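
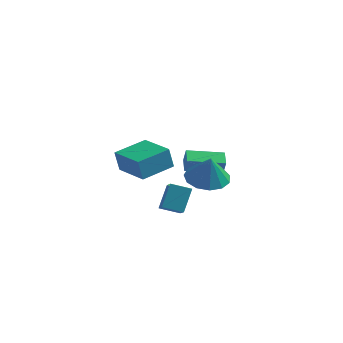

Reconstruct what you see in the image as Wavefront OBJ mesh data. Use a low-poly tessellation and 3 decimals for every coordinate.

v -2.382 1.982 -1.215
v -2.599 1.911 -0.057
v -1.399 3.488 -0.939
v -1.615 3.418 0.219
v -0.765 0.882 -0.979
v -0.981 0.812 0.179
v 0.219 2.389 -0.703
v 0.002 2.318 0.455
v 3.418 -2.085 1.6
v 4.283 -2.599 1.335
v 3.682 -2.355 2.98
v 4.441 -2.04 1.414
v 4.274 -1.496 1.552
v 3.835 -1.138 1.706
v 3.264 -1.082 1.826
v 2.742 -1.344 1.874
v 2.435 -1.841 1.836
v 2.44 -2.416 1.722
v 2.755 -2.886 1.57
v 3.281 -3.102 1.428
v 3.851 -2.995 1.34
v 0.36 -0.044 -2.188
v 0.999 -1.328 -1.258
v 0.459 0.801 -1.09
v 1.099 -0.483 -0.159
v 1.321 0.223 -2.481
v 1.961 -1.061 -1.55
v 1.421 1.068 -1.382
v 2.06 -0.216 -0.452
v 0.509 3.044 -1.306
v 0.705 2.879 -0.516
v 0.169 3.849 -1.053
v 0.364 3.684 -0.263
v 2.196 3.836 -1.557
v 2.391 3.671 -0.767
v 1.855 4.641 -1.304
v 2.051 4.476 -0.514
f 2 4 1
f 5 2 1
f 1 4 3
f 3 5 1
f 2 8 4
f 6 2 5
f 6 8 2
f 4 8 3
f 7 5 3
f 3 8 7
f 7 6 5
f 8 6 7
f 10 9 12
f 10 12 11
f 12 9 13
f 12 13 11
f 13 9 14
f 13 14 11
f 14 9 15
f 14 15 11
f 15 9 16
f 15 16 11
f 16 9 17
f 16 17 11
f 17 9 18
f 17 18 11
f 18 9 19
f 18 19 11
f 19 9 20
f 19 20 11
f 20 9 21
f 20 21 11
f 21 9 10
f 21 10 11
f 23 25 22
f 26 23 22
f 22 25 24
f 24 26 22
f 23 29 25
f 27 23 26
f 27 29 23
f 25 29 24
f 28 26 24
f 24 29 28
f 28 27 26
f 29 27 28
f 31 33 30
f 34 31 30
f 30 33 32
f 32 34 30
f 31 37 33
f 35 31 34
f 35 37 31
f 33 37 32
f 36 34 32
f 32 37 36
f 36 35 34
f 37 35 36



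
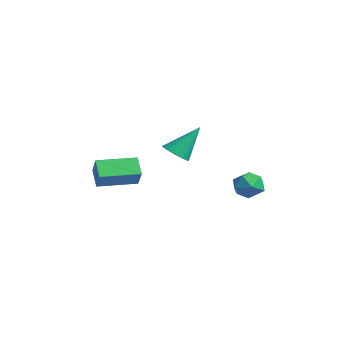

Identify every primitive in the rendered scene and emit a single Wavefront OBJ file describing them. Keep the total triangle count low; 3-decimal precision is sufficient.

v -0.181 2.649 -3.125
v 0.477 2.8 -3.644
v 0.663 2.02 -2.236
v 1.321 2.171 -2.755
v 0.944 2.816 -2.347
v 0.422 3.205 -2.897
v 0.718 1.615 -2.983
v 0.196 2.004 -3.533
v 1.033 2.161 -3.556
v 1.172 2.903 -3.163
v -0.032 1.917 -2.717
v 0.107 2.659 -2.324
v -2.152 0.029 -1.476
v -1.395 0.024 -1.542
v -2.008 1.211 0.056
v -1.466 0.255 -1.714
v -1.642 0.451 -1.849
v -1.896 0.583 -1.928
v -2.188 0.631 -1.937
v -2.475 0.588 -1.877
v -2.713 0.459 -1.755
v -2.865 0.264 -1.591
v -2.909 0.034 -1.409
v -2.837 -0.197 -1.237
v -2.661 -0.393 -1.102
v -2.408 -0.526 -1.024
v -2.115 -0.574 -1.014
v -1.828 -0.53 -1.075
v -1.591 -0.401 -1.196
v -1.438 -0.207 -1.361
v -1.442 -4.194 -2.664
v -2.242 -4.043 -1.94
v -1.072 -2.32 -2.647
v -1.873 -2.169 -1.922
v -0.687 -4.351 -1.798
v -1.488 -4.2 -1.073
v -0.318 -2.477 -1.78
v -1.118 -2.326 -1.056
f 1 12 6
f 1 6 2
f 1 2 8
f 1 8 11
f 1 11 12
f 2 6 10
f 6 12 5
f 12 11 3
f 11 8 7
f 8 2 9
f 4 10 5
f 4 5 3
f 4 3 7
f 4 7 9
f 4 9 10
f 5 10 6
f 3 5 12
f 7 3 11
f 9 7 8
f 10 9 2
f 14 13 16
f 14 16 15
f 16 13 17
f 16 17 15
f 17 13 18
f 17 18 15
f 18 13 19
f 18 19 15
f 19 13 20
f 19 20 15
f 20 13 21
f 20 21 15
f 21 13 22
f 21 22 15
f 22 13 23
f 22 23 15
f 23 13 24
f 23 24 15
f 24 13 25
f 24 25 15
f 25 13 26
f 25 26 15
f 26 13 27
f 26 27 15
f 27 13 28
f 27 28 15
f 28 13 29
f 28 29 15
f 29 13 30
f 29 30 15
f 30 13 14
f 30 14 15
f 32 34 31
f 35 32 31
f 31 34 33
f 33 35 31
f 32 38 34
f 36 32 35
f 36 38 32
f 34 38 33
f 37 35 33
f 33 38 37
f 37 36 35
f 38 36 37



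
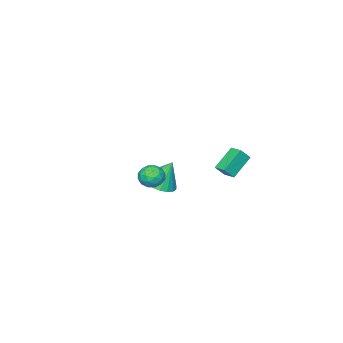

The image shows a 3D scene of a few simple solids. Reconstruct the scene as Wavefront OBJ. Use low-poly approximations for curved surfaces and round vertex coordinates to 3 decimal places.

v 0.053 -0.288 -1.422
v 1.077 -0.264 -1.112
v -0.433 0.268 0.142
v 1.02 0.145 -1.275
v 0.797 0.48 -1.464
v 0.444 0.683 -1.646
v 0.024 0.717 -1.788
v -0.391 0.577 -1.868
v -0.729 0.288 -1.87
v -0.932 -0.1 -1.795
v -0.964 -0.522 -1.656
v -0.821 -0.902 -1.476
v -0.527 -1.177 -1.286
v -0.132 -1.298 -1.121
v 0.295 -1.244 -1.007
v 0.68 -1.025 -0.965
v 0.957 -0.679 -1.002
v 3.374 3.215 1.994
v 4.019 3.409 2.364
v 3.961 2.251 1.476
v 4.606 2.445 1.846
v 4.005 2.173 2.239
v 3.642 2.769 2.559
v 4.338 2.891 1.281
v 3.975 3.487 1.601
v 4.614 3.208 1.923
v 4.408 2.765 2.515
v 3.572 2.895 1.325
v 3.366 2.452 1.917
v 3.645 3.397 2.225
v 4.335 2.263 1.615
v 3.982 2.104 1.846
v 4.36 2.218 2.064
v 3.424 3.021 2.339
v 3.802 3.135 2.556
v 3.794 2.408 2.483
v 4.178 2.525 1.284
v 4.556 2.639 1.501
v 3.62 3.442 1.776
v 3.998 3.556 1.994
v 4.186 3.252 1.357
v 4.374 3.393 2.183
v 4.719 2.826 1.878
v 4.561 3.088 1.546
v 4.348 3.438 1.734
v 4.253 3.132 2.53
v 4.598 2.565 2.226
v 4.245 2.406 2.457
v 4.031 2.756 2.645
v 4.603 3.014 2.271
v 3.382 3.095 1.614
v 3.727 2.528 1.31
v 3.949 2.904 1.195
v 3.735 3.254 1.383
v 3.261 2.834 1.962
v 3.606 2.267 1.657
v 3.632 2.222 2.106
v 3.419 2.572 2.294
v 3.377 2.646 1.569
v -4.263 1.885 -0.245
v -3.721 1.646 0.446
v -4.104 2.705 -0.085
v -3.562 2.466 0.606
v -2.958 1.834 -1.286
v -2.416 1.595 -0.595
v -2.799 2.654 -1.126
v -2.257 2.415 -0.435
f 2 1 4
f 2 4 3
f 4 1 5
f 4 5 3
f 5 1 6
f 5 6 3
f 6 1 7
f 6 7 3
f 7 1 8
f 7 8 3
f 8 1 9
f 8 9 3
f 9 1 10
f 9 10 3
f 10 1 11
f 10 11 3
f 11 1 12
f 11 12 3
f 12 1 13
f 12 13 3
f 13 1 14
f 13 14 3
f 14 1 15
f 14 15 3
f 15 1 16
f 15 16 3
f 16 1 17
f 16 17 3
f 17 1 2
f 17 2 3
f 18 55 34
f 55 29 58
f 34 58 23
f 55 58 34
f 18 34 30
f 34 23 35
f 30 35 19
f 34 35 30
f 18 30 39
f 30 19 40
f 39 40 25
f 30 40 39
f 18 39 51
f 39 25 54
f 51 54 28
f 39 54 51
f 18 51 55
f 51 28 59
f 55 59 29
f 51 59 55
f 19 35 46
f 35 23 49
f 46 49 27
f 35 49 46
f 23 58 36
f 58 29 57
f 36 57 22
f 58 57 36
f 29 59 56
f 59 28 52
f 56 52 20
f 59 52 56
f 28 54 53
f 54 25 41
f 53 41 24
f 54 41 53
f 25 40 45
f 40 19 42
f 45 42 26
f 40 42 45
f 21 47 33
f 47 27 48
f 33 48 22
f 47 48 33
f 21 33 31
f 33 22 32
f 31 32 20
f 33 32 31
f 21 31 38
f 31 20 37
f 38 37 24
f 31 37 38
f 21 38 43
f 38 24 44
f 43 44 26
f 38 44 43
f 21 43 47
f 43 26 50
f 47 50 27
f 43 50 47
f 22 48 36
f 48 27 49
f 36 49 23
f 48 49 36
f 20 32 56
f 32 22 57
f 56 57 29
f 32 57 56
f 24 37 53
f 37 20 52
f 53 52 28
f 37 52 53
f 26 44 45
f 44 24 41
f 45 41 25
f 44 41 45
f 27 50 46
f 50 26 42
f 46 42 19
f 50 42 46
f 61 63 60
f 64 61 60
f 60 63 62
f 62 64 60
f 61 67 63
f 65 61 64
f 65 67 61
f 63 67 62
f 66 64 62
f 62 67 66
f 66 65 64
f 67 65 66



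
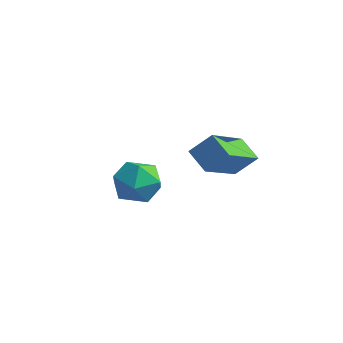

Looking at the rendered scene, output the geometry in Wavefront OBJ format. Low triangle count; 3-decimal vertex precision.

v -0.099 2.422 2.041
v 0.409 2.872 2.705
v -0.273 4.08 1.05
v 0.235 4.53 1.714
v 0.665 2.23 1.586
v 1.173 2.68 2.25
v 0.491 3.888 0.595
v 0.999 4.338 1.259
v -3.498 4.258 -1.217
v -2.89 4.288 -0.548
v -3.17 2.852 -1.452
v -2.562 2.882 -0.783
v -3.445 2.935 -0.595
v -3.648 3.804 -0.45
v -2.412 3.336 -1.55
v -2.615 4.205 -1.405
v -2.219 3.718 -0.754
v -2.858 3.47 -0.163
v -3.202 3.67 -1.837
v -3.841 3.422 -1.246
f 2 4 1
f 5 2 1
f 1 4 3
f 3 5 1
f 2 8 4
f 6 2 5
f 6 8 2
f 4 8 3
f 7 5 3
f 3 8 7
f 7 6 5
f 8 6 7
f 9 20 14
f 9 14 10
f 9 10 16
f 9 16 19
f 9 19 20
f 10 14 18
f 14 20 13
f 20 19 11
f 19 16 15
f 16 10 17
f 12 18 13
f 12 13 11
f 12 11 15
f 12 15 17
f 12 17 18
f 13 18 14
f 11 13 20
f 15 11 19
f 17 15 16
f 18 17 10



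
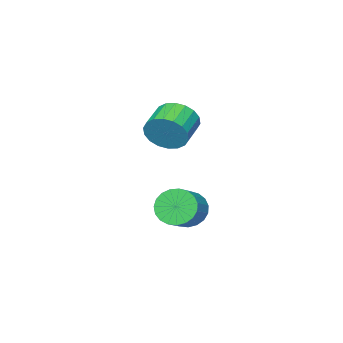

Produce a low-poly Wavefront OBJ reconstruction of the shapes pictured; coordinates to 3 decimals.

v 1.126 -2.999 3.123
v 1.481 -3.232 3.859
v 0.43 -3.714 4.214
v 0.074 -3.481 3.477
v 1.349 -2.887 3.935
v 0.297 -3.368 4.29
v 1.172 -2.563 3.851
v 0.12 -3.045 4.206
v 0.986 -2.326 3.622
v -0.066 -2.808 3.977
v 0.828 -2.222 3.294
v -0.224 -2.704 3.649
v 0.729 -2.272 2.933
v -0.323 -2.754 3.288
v 0.708 -2.466 2.609
v -0.343 -2.948 2.964
v 0.77 -2.766 2.386
v -0.281 -3.248 2.741
v 0.903 -3.112 2.31
v -0.149 -3.593 2.665
v 1.08 -3.435 2.394
v 0.028 -3.917 2.749
v 1.266 -3.672 2.623
v 0.214 -4.154 2.978
v 1.424 -3.776 2.951
v 0.372 -4.258 3.306
v 1.523 -3.726 3.312
v 0.471 -4.208 3.667
v 1.543 -3.532 3.636
v 0.492 -4.014 3.991
v 0.101 -2.987 -0.911
v 0.375 -2.642 -1.614
v 1.294 -2.268 -1.073
v 1.019 -2.613 -0.369
v 0.189 -2.386 -1.476
v 1.108 -2.012 -0.935
v -0.011 -2.233 -1.24
v 0.907 -1.86 -0.699
v -0.193 -2.211 -0.948
v 0.726 -1.838 -0.406
v -0.324 -2.324 -0.649
v 0.595 -1.95 -0.107
v -0.381 -2.55 -0.395
v 0.538 -2.177 0.147
v -0.355 -2.853 -0.23
v 0.563 -2.479 0.311
v -0.25 -3.178 -0.183
v 0.668 -2.804 0.358
v -0.085 -3.471 -0.262
v 0.834 -3.097 0.279
v 0.113 -3.679 -0.453
v 1.031 -3.306 0.088
v 0.308 -3.768 -0.723
v 1.227 -3.395 -0.182
v 0.468 -3.722 -1.026
v 1.386 -3.349 -0.484
v 0.564 -3.549 -1.309
v 1.483 -3.175 -0.767
v 0.58 -3.279 -1.522
v 1.499 -2.905 -0.981
v 0.513 -2.958 -1.63
v 1.432 -2.584 -1.089
f 2 1 5
f 2 5 3
f 3 5 6
f 3 6 4
f 5 1 7
f 5 7 6
f 6 7 8
f 6 8 4
f 7 1 9
f 7 9 8
f 8 9 10
f 8 10 4
f 9 1 11
f 9 11 10
f 10 11 12
f 10 12 4
f 11 1 13
f 11 13 12
f 12 13 14
f 12 14 4
f 13 1 15
f 13 15 14
f 14 15 16
f 14 16 4
f 15 1 17
f 15 17 16
f 16 17 18
f 16 18 4
f 17 1 19
f 17 19 18
f 18 19 20
f 18 20 4
f 19 1 21
f 19 21 20
f 20 21 22
f 20 22 4
f 21 1 23
f 21 23 22
f 22 23 24
f 22 24 4
f 23 1 25
f 23 25 24
f 24 25 26
f 24 26 4
f 25 1 27
f 25 27 26
f 26 27 28
f 26 28 4
f 27 1 29
f 27 29 28
f 28 29 30
f 28 30 4
f 29 1 2
f 29 2 30
f 30 2 3
f 30 3 4
f 32 31 35
f 32 35 33
f 33 35 36
f 33 36 34
f 35 31 37
f 35 37 36
f 36 37 38
f 36 38 34
f 37 31 39
f 37 39 38
f 38 39 40
f 38 40 34
f 39 31 41
f 39 41 40
f 40 41 42
f 40 42 34
f 41 31 43
f 41 43 42
f 42 43 44
f 42 44 34
f 43 31 45
f 43 45 44
f 44 45 46
f 44 46 34
f 45 31 47
f 45 47 46
f 46 47 48
f 46 48 34
f 47 31 49
f 47 49 48
f 48 49 50
f 48 50 34
f 49 31 51
f 49 51 50
f 50 51 52
f 50 52 34
f 51 31 53
f 51 53 52
f 52 53 54
f 52 54 34
f 53 31 55
f 53 55 54
f 54 55 56
f 54 56 34
f 55 31 57
f 55 57 56
f 56 57 58
f 56 58 34
f 57 31 59
f 57 59 58
f 58 59 60
f 58 60 34
f 59 31 61
f 59 61 60
f 60 61 62
f 60 62 34
f 61 31 32
f 61 32 62
f 62 32 33
f 62 33 34



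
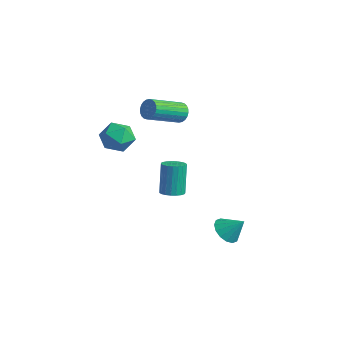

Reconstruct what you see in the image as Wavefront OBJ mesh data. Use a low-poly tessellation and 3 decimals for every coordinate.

v 3.365 -0.89 -2.8
v 3.845 -0.636 -3.346
v 4.035 -0.39 -1.98
v 3.575 -0.346 -3.303
v 3.249 -0.201 -3.124
v 2.955 -0.241 -2.859
v 2.77 -0.454 -2.578
v 2.744 -0.785 -2.356
v 2.885 -1.143 -2.253
v 3.155 -1.433 -2.297
v 3.481 -1.578 -2.475
v 3.776 -1.538 -2.74
v 3.961 -1.325 -3.021
v 3.986 -0.994 -3.243
v -2.125 -0.188 -3.42
v -1.535 -0.337 -3.256
v -1.925 0.02 -1.535
v -2.515 0.168 -1.7
v -1.515 -0.08 -3.305
v -1.905 0.277 -1.584
v -1.601 0.158 -3.373
v -1.991 0.515 -1.653
v -1.777 0.336 -3.45
v -2.167 0.693 -1.73
v -2.013 0.423 -3.522
v -2.403 0.78 -1.801
v -2.269 0.405 -3.576
v -2.659 0.762 -1.855
v -2.5 0.284 -3.603
v -2.89 0.641 -1.883
v -2.666 0.081 -3.599
v -3.056 0.438 -1.878
v -2.738 -0.168 -3.563
v -3.128 0.189 -1.843
v -2.705 -0.421 -3.503
v -3.095 -0.064 -1.783
v -2.571 -0.634 -3.429
v -2.961 -0.277 -1.708
v -2.36 -0.769 -3.353
v -2.75 -0.412 -1.632
v -2.108 -0.804 -3.289
v -2.498 -0.447 -1.568
v -1.86 -0.733 -3.247
v -2.25 -0.376 -1.527
v -1.657 -0.568 -3.236
v -2.047 -0.211 -1.515
v -1.024 -0.473 2.807
v -0.794 -0.695 2.311
v -0.806 -2.468 3.097
v -1.036 -2.247 3.593
v -0.604 -0.644 2.429
v -0.616 -2.417 3.216
v -0.477 -0.566 2.605
v -0.489 -2.34 3.392
v -0.434 -0.475 2.812
v -0.446 -2.248 3.599
v -0.481 -0.383 3.018
v -0.493 -2.157 3.805
v -0.61 -0.305 3.192
v -0.622 -2.079 3.978
v -0.802 -0.253 3.307
v -0.814 -2.026 4.094
v -1.029 -0.234 3.346
v -1.04 -2.007 4.133
v -1.254 -0.252 3.303
v -1.266 -2.025 4.089
v -1.444 -0.303 3.184
v -1.456 -2.076 3.971
v -1.571 -0.38 3.008
v -1.583 -2.154 3.795
v -1.614 -0.472 2.801
v -1.626 -2.245 3.588
v -1.567 -0.563 2.595
v -1.579 -2.337 3.382
v -1.438 -0.641 2.422
v -1.45 -2.415 3.208
v -1.246 -0.694 2.306
v -1.258 -2.467 3.093
v -1.02 -0.713 2.267
v -1.031 -2.486 3.054
v -2.728 -3.077 1.626
v -2.02 -2.7 1.144
v -1.78 -4.1 2.216
v -1.072 -3.723 1.734
v -1.463 -3.249 2.44
v -2.048 -2.617 2.076
v -1.752 -4.183 1.284
v -2.337 -3.551 0.92
v -1.417 -3.383 0.933
v -1.238 -2.806 1.647
v -2.562 -3.994 1.713
v -2.383 -3.417 2.427
f 2 1 4
f 2 4 3
f 4 1 5
f 4 5 3
f 5 1 6
f 5 6 3
f 6 1 7
f 6 7 3
f 7 1 8
f 7 8 3
f 8 1 9
f 8 9 3
f 9 1 10
f 9 10 3
f 10 1 11
f 10 11 3
f 11 1 12
f 11 12 3
f 12 1 13
f 12 13 3
f 13 1 14
f 13 14 3
f 14 1 2
f 14 2 3
f 16 15 19
f 16 19 17
f 17 19 20
f 17 20 18
f 19 15 21
f 19 21 20
f 20 21 22
f 20 22 18
f 21 15 23
f 21 23 22
f 22 23 24
f 22 24 18
f 23 15 25
f 23 25 24
f 24 25 26
f 24 26 18
f 25 15 27
f 25 27 26
f 26 27 28
f 26 28 18
f 27 15 29
f 27 29 28
f 28 29 30
f 28 30 18
f 29 15 31
f 29 31 30
f 30 31 32
f 30 32 18
f 31 15 33
f 31 33 32
f 32 33 34
f 32 34 18
f 33 15 35
f 33 35 34
f 34 35 36
f 34 36 18
f 35 15 37
f 35 37 36
f 36 37 38
f 36 38 18
f 37 15 39
f 37 39 38
f 38 39 40
f 38 40 18
f 39 15 41
f 39 41 40
f 40 41 42
f 40 42 18
f 41 15 43
f 41 43 42
f 42 43 44
f 42 44 18
f 43 15 45
f 43 45 44
f 44 45 46
f 44 46 18
f 45 15 16
f 45 16 46
f 46 16 17
f 46 17 18
f 48 47 51
f 48 51 49
f 49 51 52
f 49 52 50
f 51 47 53
f 51 53 52
f 52 53 54
f 52 54 50
f 53 47 55
f 53 55 54
f 54 55 56
f 54 56 50
f 55 47 57
f 55 57 56
f 56 57 58
f 56 58 50
f 57 47 59
f 57 59 58
f 58 59 60
f 58 60 50
f 59 47 61
f 59 61 60
f 60 61 62
f 60 62 50
f 61 47 63
f 61 63 62
f 62 63 64
f 62 64 50
f 63 47 65
f 63 65 64
f 64 65 66
f 64 66 50
f 65 47 67
f 65 67 66
f 66 67 68
f 66 68 50
f 67 47 69
f 67 69 68
f 68 69 70
f 68 70 50
f 69 47 71
f 69 71 70
f 70 71 72
f 70 72 50
f 71 47 73
f 71 73 72
f 72 73 74
f 72 74 50
f 73 47 75
f 73 75 74
f 74 75 76
f 74 76 50
f 75 47 77
f 75 77 76
f 76 77 78
f 76 78 50
f 77 47 79
f 77 79 78
f 78 79 80
f 78 80 50
f 79 47 48
f 79 48 80
f 80 48 49
f 80 49 50
f 81 92 86
f 81 86 82
f 81 82 88
f 81 88 91
f 81 91 92
f 82 86 90
f 86 92 85
f 92 91 83
f 91 88 87
f 88 82 89
f 84 90 85
f 84 85 83
f 84 83 87
f 84 87 89
f 84 89 90
f 85 90 86
f 83 85 92
f 87 83 91
f 89 87 88
f 90 89 82



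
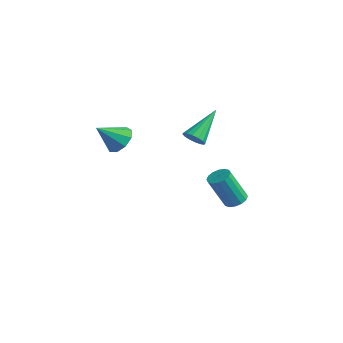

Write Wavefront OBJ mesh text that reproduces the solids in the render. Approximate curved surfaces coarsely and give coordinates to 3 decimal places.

v 0.382 -1.311 2.599
v 0.65 -0.912 3.122
v 0.038 -2.209 3.461
v 0.182 -0.801 3.051
v -0.192 -0.929 2.769
v -0.298 -1.236 2.408
v -0.086 -1.578 2.136
v 0.345 -1.795 2.081
v 0.793 -1.786 2.269
v 1.048 -1.555 2.611
v 0.992 -1.21 2.948
v 1.481 1.584 2.088
v 2.005 1.617 2.163
v 1.239 2.976 3.172
v 1.954 1.777 1.946
v 1.776 1.885 1.767
v 1.519 1.913 1.675
v 1.252 1.852 1.693
v 1.046 1.72 1.817
v 0.957 1.551 2.014
v 1.008 1.391 2.231
v 1.186 1.283 2.41
v 1.443 1.255 2.502
v 1.71 1.316 2.484
v 1.915 1.448 2.36
v 1.276 4.083 -2.598
v 1.63 4.433 -2.362
v 1.257 3.786 -0.846
v 0.904 3.437 -1.082
v 1.38 4.57 -2.365
v 1.008 3.924 -0.849
v 1.103 4.577 -2.43
v 0.731 3.931 -0.914
v 0.873 4.452 -2.54
v 0.5 3.806 -1.024
v 0.75 4.228 -2.666
v 0.377 3.582 -1.149
v 0.769 3.965 -2.773
v 0.396 3.319 -1.257
v 0.923 3.734 -2.834
v 0.55 3.087 -1.318
v 1.172 3.596 -2.831
v 0.8 2.95 -1.315
v 1.449 3.589 -2.766
v 1.077 2.943 -1.25
v 1.68 3.714 -2.656
v 1.307 3.068 -1.14
v 1.803 3.938 -2.531
v 1.43 3.292 -1.014
v 1.784 4.201 -2.423
v 1.411 3.555 -0.907
f 2 1 4
f 2 4 3
f 4 1 5
f 4 5 3
f 5 1 6
f 5 6 3
f 6 1 7
f 6 7 3
f 7 1 8
f 7 8 3
f 8 1 9
f 8 9 3
f 9 1 10
f 9 10 3
f 10 1 11
f 10 11 3
f 11 1 2
f 11 2 3
f 13 12 15
f 13 15 14
f 15 12 16
f 15 16 14
f 16 12 17
f 16 17 14
f 17 12 18
f 17 18 14
f 18 12 19
f 18 19 14
f 19 12 20
f 19 20 14
f 20 12 21
f 20 21 14
f 21 12 22
f 21 22 14
f 22 12 23
f 22 23 14
f 23 12 24
f 23 24 14
f 24 12 25
f 24 25 14
f 25 12 13
f 25 13 14
f 27 26 30
f 27 30 28
f 28 30 31
f 28 31 29
f 30 26 32
f 30 32 31
f 31 32 33
f 31 33 29
f 32 26 34
f 32 34 33
f 33 34 35
f 33 35 29
f 34 26 36
f 34 36 35
f 35 36 37
f 35 37 29
f 36 26 38
f 36 38 37
f 37 38 39
f 37 39 29
f 38 26 40
f 38 40 39
f 39 40 41
f 39 41 29
f 40 26 42
f 40 42 41
f 41 42 43
f 41 43 29
f 42 26 44
f 42 44 43
f 43 44 45
f 43 45 29
f 44 26 46
f 44 46 45
f 45 46 47
f 45 47 29
f 46 26 48
f 46 48 47
f 47 48 49
f 47 49 29
f 48 26 50
f 48 50 49
f 49 50 51
f 49 51 29
f 50 26 27
f 50 27 51
f 51 27 28
f 51 28 29



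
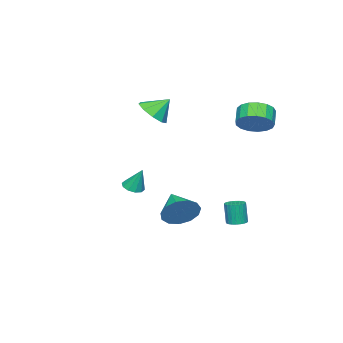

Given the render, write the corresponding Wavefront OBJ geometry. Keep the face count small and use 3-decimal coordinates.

v -2.265 3.412 2.459
v -1.558 3.383 3.179
v -2.268 3.019 3.862
v -2.975 3.048 3.141
v -1.746 3.826 3.219
v -2.456 3.463 3.902
v -2.053 4.175 3.086
v -2.763 3.811 3.768
v -2.409 4.348 2.808
v -3.119 3.985 3.491
v -2.731 4.308 2.451
v -3.441 3.944 3.133
v -2.947 4.062 2.095
v -3.657 3.698 2.778
v -3.007 3.667 1.823
v -3.717 3.303 2.505
v -2.897 3.213 1.696
v -3.607 2.85 2.379
v -2.642 2.805 1.744
v -3.352 2.442 2.427
v -2.3 2.537 1.956
v -3.01 2.173 2.639
v -1.951 2.468 2.283
v -2.661 2.105 2.966
v -1.673 2.616 2.65
v -2.383 2.252 3.333
v -1.531 2.946 2.973
v -2.242 2.582 3.656
v 2.298 -0.976 -1.46
v 2.715 -0.568 -1.67
v 2.342 -0.364 -0.18
v 2.365 -0.421 -1.728
v 1.99 -0.486 -1.684
v 1.733 -0.738 -1.554
v 1.691 -1.082 -1.389
v 1.881 -1.384 -1.251
v 2.23 -1.531 -1.193
v 2.605 -1.466 -1.237
v 2.863 -1.214 -1.366
v 2.904 -0.871 -1.532
v -1.968 -2.739 2.228
v -1.066 -2.692 2.702
v -2.512 -2.001 3.192
v -1.13 -2.158 2.257
v -1.586 -1.896 1.799
v -2.221 -2.029 1.541
v -2.737 -2.493 1.605
v -2.894 -3.073 1.961
v -2.617 -3.496 2.442
v -2.037 -3.565 2.822
v -1.424 -3.248 2.925
v 3.779 2.912 -1.952
v 4.305 2.991 -1.058
v 2.801 1.688 -1.268
v 3.858 3.369 -1.021
v 3.387 3.601 -1.279
v 3.039 3.615 -1.751
v 2.927 3.406 -2.287
v 3.085 3.04 -2.716
v 3.464 2.633 -2.903
v 3.942 2.315 -2.788
v 4.369 2.187 -2.407
v 4.608 2.289 -1.882
v 4.585 2.589 -1.379
v -1.899 2.615 -4.574
v -1.555 3.063 -4.499
v -1.617 2.894 -3.192
v -1.961 2.445 -3.266
v -1.755 3.161 -4.496
v -1.817 2.991 -3.189
v -1.977 3.175 -4.505
v -2.039 3.006 -3.197
v -2.187 3.104 -4.524
v -2.249 2.935 -3.216
v -2.353 2.959 -4.551
v -2.415 2.789 -3.243
v -2.45 2.761 -4.581
v -2.512 2.591 -3.273
v -2.463 2.541 -4.61
v -2.525 2.371 -3.302
v -2.39 2.332 -4.634
v -2.452 2.162 -3.326
v -2.243 2.166 -4.648
v -2.305 1.997 -3.341
v -2.043 2.069 -4.651
v -2.105 1.899 -3.344
v -1.821 2.054 -4.643
v -1.883 1.885 -3.335
v -1.611 2.125 -4.624
v -1.673 1.956 -3.316
v -1.445 2.271 -4.597
v -1.507 2.101 -3.289
v -1.348 2.469 -4.567
v -1.41 2.299 -3.259
v -1.335 2.689 -4.538
v -1.397 2.519 -3.23
v -1.408 2.898 -4.514
v -1.47 2.728 -3.206
f 2 1 5
f 2 5 3
f 3 5 6
f 3 6 4
f 5 1 7
f 5 7 6
f 6 7 8
f 6 8 4
f 7 1 9
f 7 9 8
f 8 9 10
f 8 10 4
f 9 1 11
f 9 11 10
f 10 11 12
f 10 12 4
f 11 1 13
f 11 13 12
f 12 13 14
f 12 14 4
f 13 1 15
f 13 15 14
f 14 15 16
f 14 16 4
f 15 1 17
f 15 17 16
f 16 17 18
f 16 18 4
f 17 1 19
f 17 19 18
f 18 19 20
f 18 20 4
f 19 1 21
f 19 21 20
f 20 21 22
f 20 22 4
f 21 1 23
f 21 23 22
f 22 23 24
f 22 24 4
f 23 1 25
f 23 25 24
f 24 25 26
f 24 26 4
f 25 1 27
f 25 27 26
f 26 27 28
f 26 28 4
f 27 1 2
f 27 2 28
f 28 2 3
f 28 3 4
f 30 29 32
f 30 32 31
f 32 29 33
f 32 33 31
f 33 29 34
f 33 34 31
f 34 29 35
f 34 35 31
f 35 29 36
f 35 36 31
f 36 29 37
f 36 37 31
f 37 29 38
f 37 38 31
f 38 29 39
f 38 39 31
f 39 29 40
f 39 40 31
f 40 29 30
f 40 30 31
f 42 41 44
f 42 44 43
f 44 41 45
f 44 45 43
f 45 41 46
f 45 46 43
f 46 41 47
f 46 47 43
f 47 41 48
f 47 48 43
f 48 41 49
f 48 49 43
f 49 41 50
f 49 50 43
f 50 41 51
f 50 51 43
f 51 41 42
f 51 42 43
f 53 52 55
f 53 55 54
f 55 52 56
f 55 56 54
f 56 52 57
f 56 57 54
f 57 52 58
f 57 58 54
f 58 52 59
f 58 59 54
f 59 52 60
f 59 60 54
f 60 52 61
f 60 61 54
f 61 52 62
f 61 62 54
f 62 52 63
f 62 63 54
f 63 52 64
f 63 64 54
f 64 52 53
f 64 53 54
f 66 65 69
f 66 69 67
f 67 69 70
f 67 70 68
f 69 65 71
f 69 71 70
f 70 71 72
f 70 72 68
f 71 65 73
f 71 73 72
f 72 73 74
f 72 74 68
f 73 65 75
f 73 75 74
f 74 75 76
f 74 76 68
f 75 65 77
f 75 77 76
f 76 77 78
f 76 78 68
f 77 65 79
f 77 79 78
f 78 79 80
f 78 80 68
f 79 65 81
f 79 81 80
f 80 81 82
f 80 82 68
f 81 65 83
f 81 83 82
f 82 83 84
f 82 84 68
f 83 65 85
f 83 85 84
f 84 85 86
f 84 86 68
f 85 65 87
f 85 87 86
f 86 87 88
f 86 88 68
f 87 65 89
f 87 89 88
f 88 89 90
f 88 90 68
f 89 65 91
f 89 91 90
f 90 91 92
f 90 92 68
f 91 65 93
f 91 93 92
f 92 93 94
f 92 94 68
f 93 65 95
f 93 95 94
f 94 95 96
f 94 96 68
f 95 65 97
f 95 97 96
f 96 97 98
f 96 98 68
f 97 65 66
f 97 66 98
f 98 66 67
f 98 67 68



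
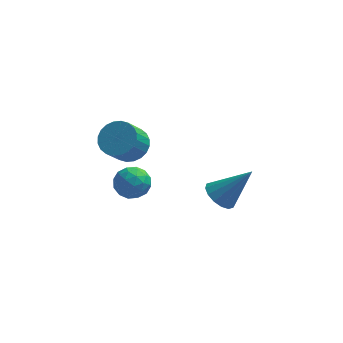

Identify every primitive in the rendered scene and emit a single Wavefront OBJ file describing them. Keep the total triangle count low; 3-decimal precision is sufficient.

v 0.204 -3.135 -0.617
v 0.743 -3.093 -1.078
v 1.356 -3.025 0.737
v 0.64 -2.745 -1.019
v 0.421 -2.501 -0.852
v 0.144 -2.427 -0.623
v -0.117 -2.543 -0.391
v -0.292 -2.818 -0.22
v -0.334 -3.177 -0.155
v -0.231 -3.525 -0.214
v -0.012 -3.768 -0.381
v 0.265 -3.842 -0.611
v 0.526 -3.726 -0.842
v 0.701 -3.452 -1.013
v -3.922 -0.072 -2.567
v -3.452 0.545 -2.423
v -2.948 -0.685 -3.117
v -2.478 -0.068 -2.973
v -2.74 -0.512 -2.376
v -3.342 -0.133 -2.036
v -3.058 -0.007 -3.504
v -3.66 0.372 -3.164
v -2.918 0.585 -3.002
v -2.722 0.273 -2.305
v -3.678 -0.413 -3.235
v -3.482 -0.725 -2.538
v -3.773 0.29 -2.447
v -2.627 -0.43 -3.093
v -2.781 -0.692 -2.743
v -2.505 -0.329 -2.658
v -3.708 -0.108 -2.219
v -3.432 0.254 -2.135
v -3.013 -0.367 -2.107
v -2.968 -0.394 -3.405
v -2.692 -0.032 -3.321
v -3.895 0.189 -2.882
v -3.619 0.552 -2.797
v -3.387 0.227 -3.433
v -3.183 0.677 -2.702
v -2.61 0.316 -3.025
v -2.951 0.353 -3.337
v -3.305 0.575 -3.138
v -3.067 0.493 -2.293
v -2.494 0.132 -2.616
v -2.648 -0.129 -2.265
v -3.002 0.094 -2.065
v -2.753 0.517 -2.633
v -3.906 -0.272 -2.924
v -3.333 -0.633 -3.247
v -3.398 -0.234 -3.475
v -3.752 -0.011 -3.275
v -3.79 -0.456 -2.515
v -3.217 -0.817 -2.838
v -3.095 -0.715 -2.402
v -3.449 -0.493 -2.203
v -3.647 -0.657 -2.907
v -3.114 -2.082 1.336
v -2.396 -2.344 1.494
v -2.829 -2.98 2.402
v -3.546 -2.718 2.244
v -2.407 -2.093 1.665
v -2.839 -2.728 2.573
v -2.525 -1.839 1.786
v -2.957 -2.475 2.694
v -2.733 -1.623 1.838
v -3.165 -2.259 2.747
v -2.998 -1.477 1.814
v -3.431 -2.113 2.723
v -3.282 -1.423 1.717
v -3.714 -2.059 2.626
v -3.54 -1.469 1.562
v -3.972 -2.105 2.471
v -3.733 -1.609 1.373
v -4.165 -2.244 2.281
v -3.831 -1.82 1.178
v -4.264 -2.456 2.086
v -3.821 -2.072 1.007
v -4.253 -2.707 1.915
v -3.703 -2.325 0.886
v -4.135 -2.961 1.794
v -3.495 -2.541 0.833
v -3.927 -3.177 1.742
v -3.229 -2.687 0.857
v -3.662 -3.323 1.766
v -2.946 -2.741 0.954
v -3.378 -3.377 1.863
v -2.688 -2.695 1.109
v -3.12 -3.331 2.018
v -2.495 -2.556 1.299
v -2.927 -3.191 2.207
f 2 1 4
f 2 4 3
f 4 1 5
f 4 5 3
f 5 1 6
f 5 6 3
f 6 1 7
f 6 7 3
f 7 1 8
f 7 8 3
f 8 1 9
f 8 9 3
f 9 1 10
f 9 10 3
f 10 1 11
f 10 11 3
f 11 1 12
f 11 12 3
f 12 1 13
f 12 13 3
f 13 1 14
f 13 14 3
f 14 1 2
f 14 2 3
f 15 52 31
f 52 26 55
f 31 55 20
f 52 55 31
f 15 31 27
f 31 20 32
f 27 32 16
f 31 32 27
f 15 27 36
f 27 16 37
f 36 37 22
f 27 37 36
f 15 36 48
f 36 22 51
f 48 51 25
f 36 51 48
f 15 48 52
f 48 25 56
f 52 56 26
f 48 56 52
f 16 32 43
f 32 20 46
f 43 46 24
f 32 46 43
f 20 55 33
f 55 26 54
f 33 54 19
f 55 54 33
f 26 56 53
f 56 25 49
f 53 49 17
f 56 49 53
f 25 51 50
f 51 22 38
f 50 38 21
f 51 38 50
f 22 37 42
f 37 16 39
f 42 39 23
f 37 39 42
f 18 44 30
f 44 24 45
f 30 45 19
f 44 45 30
f 18 30 28
f 30 19 29
f 28 29 17
f 30 29 28
f 18 28 35
f 28 17 34
f 35 34 21
f 28 34 35
f 18 35 40
f 35 21 41
f 40 41 23
f 35 41 40
f 18 40 44
f 40 23 47
f 44 47 24
f 40 47 44
f 19 45 33
f 45 24 46
f 33 46 20
f 45 46 33
f 17 29 53
f 29 19 54
f 53 54 26
f 29 54 53
f 21 34 50
f 34 17 49
f 50 49 25
f 34 49 50
f 23 41 42
f 41 21 38
f 42 38 22
f 41 38 42
f 24 47 43
f 47 23 39
f 43 39 16
f 47 39 43
f 58 57 61
f 58 61 59
f 59 61 62
f 59 62 60
f 61 57 63
f 61 63 62
f 62 63 64
f 62 64 60
f 63 57 65
f 63 65 64
f 64 65 66
f 64 66 60
f 65 57 67
f 65 67 66
f 66 67 68
f 66 68 60
f 67 57 69
f 67 69 68
f 68 69 70
f 68 70 60
f 69 57 71
f 69 71 70
f 70 71 72
f 70 72 60
f 71 57 73
f 71 73 72
f 72 73 74
f 72 74 60
f 73 57 75
f 73 75 74
f 74 75 76
f 74 76 60
f 75 57 77
f 75 77 76
f 76 77 78
f 76 78 60
f 77 57 79
f 77 79 78
f 78 79 80
f 78 80 60
f 79 57 81
f 79 81 80
f 80 81 82
f 80 82 60
f 81 57 83
f 81 83 82
f 82 83 84
f 82 84 60
f 83 57 85
f 83 85 84
f 84 85 86
f 84 86 60
f 85 57 87
f 85 87 86
f 86 87 88
f 86 88 60
f 87 57 89
f 87 89 88
f 88 89 90
f 88 90 60
f 89 57 58
f 89 58 90
f 90 58 59
f 90 59 60



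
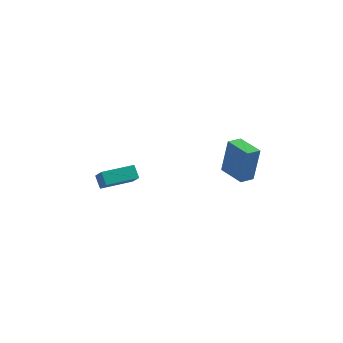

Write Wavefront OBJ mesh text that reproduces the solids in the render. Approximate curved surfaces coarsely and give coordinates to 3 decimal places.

v 3.869 1.081 1.325
v 4.152 1.203 3.321
v 2.654 1.934 1.444
v 2.936 2.057 3.44
v 4.324 1.743 1.22
v 4.606 1.866 3.216
v 3.108 2.597 1.339
v 3.391 2.719 3.335
v -3.186 0.704 -0.284
v -3.57 1.113 0.329
v -1.883 1.871 -0.245
v -2.267 2.279 0.367
v -2.633 0.061 0.493
v -3.017 0.469 1.105
v -1.33 1.227 0.531
v -1.714 1.636 1.144
f 2 4 1
f 5 2 1
f 1 4 3
f 3 5 1
f 2 8 4
f 6 2 5
f 6 8 2
f 4 8 3
f 7 5 3
f 3 8 7
f 7 6 5
f 8 6 7
f 10 12 9
f 13 10 9
f 9 12 11
f 11 13 9
f 10 16 12
f 14 10 13
f 14 16 10
f 12 16 11
f 15 13 11
f 11 16 15
f 15 14 13
f 16 14 15



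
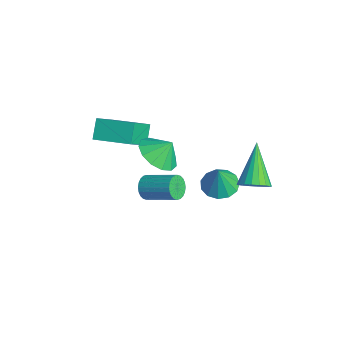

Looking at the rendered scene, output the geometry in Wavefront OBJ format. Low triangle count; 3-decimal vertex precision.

v -2.062 -2.257 -0.573
v -1.237 -3.267 0.609
v -0.871 -0.951 -0.288
v -0.046 -1.961 0.894
v -1.434 -2.659 -1.354
v -0.609 -3.669 -0.172
v -0.243 -1.353 -1.069
v 0.582 -2.363 0.113
v 0.741 -1.204 -0.855
v 1.536 -1.811 -0.609
v 0.939 -0.616 -0.045
v 1.747 -1.399 -0.96
v 1.638 -0.926 -1.277
v 1.245 -0.54 -1.46
v 0.691 -0.366 -1.451
v 0.154 -0.457 -1.253
v -0.198 -0.786 -0.928
v -0.251 -1.247 -0.58
v 0.011 -1.695 -0.319
v 0.504 -1.987 -0.228
v 1.073 -2.03 -0.336
v 2.966 -2.538 -0.603
v 3.368 -2.696 -1.019
v 4.397 -1.72 -0.393
v 3.994 -1.562 0.023
v 3.262 -2.516 -1.124
v 4.29 -1.54 -0.498
v 3.11 -2.339 -1.15
v 4.139 -1.363 -0.524
v 2.937 -2.193 -1.093
v 3.965 -1.217 -0.467
v 2.767 -2.099 -0.961
v 3.796 -1.123 -0.335
v 2.628 -2.073 -0.775
v 3.657 -1.096 -0.149
v 2.541 -2.116 -0.562
v 3.569 -1.14 0.064
v 2.518 -2.225 -0.356
v 3.546 -1.249 0.27
v 2.563 -2.38 -0.187
v 3.592 -1.404 0.439
v 2.67 -2.56 -0.082
v 3.698 -1.584 0.544
v 2.821 -2.737 -0.056
v 3.85 -1.761 0.57
v 2.995 -2.883 -0.113
v 4.023 -1.907 0.513
v 3.164 -2.977 -0.245
v 4.193 -2.001 0.381
v 3.303 -3.004 -0.431
v 4.332 -2.027 0.195
v 3.391 -2.96 -0.644
v 4.419 -1.984 -0.018
v 3.414 -2.851 -0.85
v 4.442 -1.875 -0.224
v 1.582 1.342 -3.12
v 2.255 1.871 -3.201
v 1.918 1.118 -1.78
v 1.881 2.146 -3.061
v 1.412 2.166 -2.94
v 0.997 1.924 -2.876
v 0.768 1.497 -2.89
v 0.797 1.021 -2.977
v 1.075 0.647 -3.109
v 1.514 0.494 -3.245
v 1.974 0.61 -3.341
v 2.31 0.958 -3.367
v 2.415 1.428 -3.315
v 4.548 1.64 -0.504
v 5.083 1.941 -0.108
v 3.112 2.34 0.904
v 5 2.181 -0.312
v 4.828 2.313 -0.553
v 4.6 2.312 -0.785
v 4.362 2.178 -0.961
v 4.161 1.938 -1.047
v 4.037 1.638 -1.025
v 4.014 1.339 -0.9
v 4.097 1.1 -0.697
v 4.269 0.968 -0.455
v 4.497 0.969 -0.223
v 4.735 1.103 -0.047
v 4.936 1.343 0.038
v 5.06 1.642 0.017
f 2 4 1
f 5 2 1
f 1 4 3
f 3 5 1
f 2 8 4
f 6 2 5
f 6 8 2
f 4 8 3
f 7 5 3
f 3 8 7
f 7 6 5
f 8 6 7
f 10 9 12
f 10 12 11
f 12 9 13
f 12 13 11
f 13 9 14
f 13 14 11
f 14 9 15
f 14 15 11
f 15 9 16
f 15 16 11
f 16 9 17
f 16 17 11
f 17 9 18
f 17 18 11
f 18 9 19
f 18 19 11
f 19 9 20
f 19 20 11
f 20 9 21
f 20 21 11
f 21 9 10
f 21 10 11
f 23 22 26
f 23 26 24
f 24 26 27
f 24 27 25
f 26 22 28
f 26 28 27
f 27 28 29
f 27 29 25
f 28 22 30
f 28 30 29
f 29 30 31
f 29 31 25
f 30 22 32
f 30 32 31
f 31 32 33
f 31 33 25
f 32 22 34
f 32 34 33
f 33 34 35
f 33 35 25
f 34 22 36
f 34 36 35
f 35 36 37
f 35 37 25
f 36 22 38
f 36 38 37
f 37 38 39
f 37 39 25
f 38 22 40
f 38 40 39
f 39 40 41
f 39 41 25
f 40 22 42
f 40 42 41
f 41 42 43
f 41 43 25
f 42 22 44
f 42 44 43
f 43 44 45
f 43 45 25
f 44 22 46
f 44 46 45
f 45 46 47
f 45 47 25
f 46 22 48
f 46 48 47
f 47 48 49
f 47 49 25
f 48 22 50
f 48 50 49
f 49 50 51
f 49 51 25
f 50 22 52
f 50 52 51
f 51 52 53
f 51 53 25
f 52 22 54
f 52 54 53
f 53 54 55
f 53 55 25
f 54 22 23
f 54 23 55
f 55 23 24
f 55 24 25
f 57 56 59
f 57 59 58
f 59 56 60
f 59 60 58
f 60 56 61
f 60 61 58
f 61 56 62
f 61 62 58
f 62 56 63
f 62 63 58
f 63 56 64
f 63 64 58
f 64 56 65
f 64 65 58
f 65 56 66
f 65 66 58
f 66 56 67
f 66 67 58
f 67 56 68
f 67 68 58
f 68 56 57
f 68 57 58
f 70 69 72
f 70 72 71
f 72 69 73
f 72 73 71
f 73 69 74
f 73 74 71
f 74 69 75
f 74 75 71
f 75 69 76
f 75 76 71
f 76 69 77
f 76 77 71
f 77 69 78
f 77 78 71
f 78 69 79
f 78 79 71
f 79 69 80
f 79 80 71
f 80 69 81
f 80 81 71
f 81 69 82
f 81 82 71
f 82 69 83
f 82 83 71
f 83 69 84
f 83 84 71
f 84 69 70
f 84 70 71



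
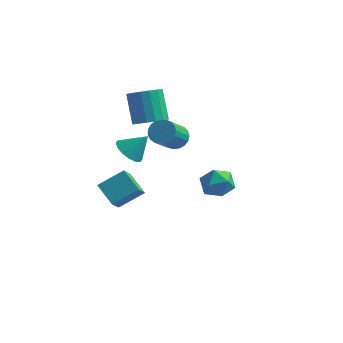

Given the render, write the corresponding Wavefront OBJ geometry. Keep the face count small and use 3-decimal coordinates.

v 2.505 -2.409 0.736
v 3.378 -1.827 0.904
v 3.142 -3.653 1.736
v 4.015 -3.071 1.904
v 3.085 -2.764 2.314
v 2.691 -1.995 1.697
v 3.829 -3.485 0.943
v 3.435 -2.716 0.326
v 4.196 -2.492 1.032
v 3.736 -2.047 1.88
v 2.784 -3.433 0.76
v 2.324 -2.988 1.608
v -2.874 2.303 1.365
v -2.339 3.183 1.113
v -3.152 4.177 2.863
v -3.686 3.297 3.115
v -2.784 3.238 0.875
v -3.596 4.233 2.624
v -3.249 3.08 0.749
v -4.062 4.074 2.499
v -3.628 2.743 0.765
v -4.441 3.737 2.514
v -3.834 2.305 0.918
v -4.647 3.3 2.667
v -3.821 1.867 1.173
v -4.633 2.862 2.922
v -3.59 1.529 1.473
v -4.403 2.523 3.222
v -3.195 1.368 1.748
v -4.008 2.362 3.497
v -2.727 1.421 1.935
v -3.54 2.415 3.684
v -2.292 1.676 1.992
v -3.105 2.671 3.741
v -1.99 2.075 1.905
v -2.803 3.069 3.655
v -1.891 2.526 1.695
v -2.704 3.52 3.444
v -2.017 2.926 1.409
v -2.83 3.92 3.158
v -2.092 4.081 -0.886
v -1.253 4.187 -0.641
v -1.47 2.685 0.751
v -2.308 2.579 0.506
v -1.428 4.419 -0.418
v -1.644 2.917 0.974
v -1.717 4.593 -0.276
v -1.933 3.09 1.116
v -2.071 4.678 -0.24
v -2.287 3.175 1.153
v -2.428 4.659 -0.315
v -2.645 3.157 1.078
v -2.728 4.541 -0.489
v -2.944 3.039 0.904
v -2.917 4.344 -0.732
v -3.134 2.841 0.661
v -2.964 4.101 -1.001
v -3.18 2.598 0.392
v -2.86 3.854 -1.251
v -3.076 2.352 0.142
v -2.623 3.647 -1.437
v -2.839 2.145 -0.045
v -2.294 3.515 -1.529
v -2.511 2.012 -0.136
v -1.93 3.481 -1.509
v -2.147 1.978 -0.116
v -1.595 3.55 -1.382
v -1.811 2.048 0.011
v -1.345 3.712 -1.169
v -1.561 2.209 0.224
v -1.224 3.937 -0.907
v -1.44 2.435 0.486
v -4.037 0.267 -5.084
v -3.877 -0.948 -3.891
v -5.263 0.933 -4.241
v -5.103 -0.282 -3.048
v -2.837 1.322 -4.172
v -2.677 0.107 -2.979
v -4.063 1.988 -3.329
v -3.903 0.773 -2.136
v -2.711 -1.072 1.109
v -2.315 -0.423 0.491
v -1.789 -0.528 2.271
v -2.713 -0.184 0.694
v -3.11 -0.183 1.009
v -3.401 -0.419 1.351
v -3.507 -0.831 1.628
v -3.399 -1.307 1.766
v -3.108 -1.721 1.728
v -2.71 -1.96 1.524
v -2.312 -1.961 1.209
v -2.021 -1.725 0.867
v -1.915 -1.313 0.59
v -2.023 -0.837 0.452
f 1 12 6
f 1 6 2
f 1 2 8
f 1 8 11
f 1 11 12
f 2 6 10
f 6 12 5
f 12 11 3
f 11 8 7
f 8 2 9
f 4 10 5
f 4 5 3
f 4 3 7
f 4 7 9
f 4 9 10
f 5 10 6
f 3 5 12
f 7 3 11
f 9 7 8
f 10 9 2
f 14 13 17
f 14 17 15
f 15 17 18
f 15 18 16
f 17 13 19
f 17 19 18
f 18 19 20
f 18 20 16
f 19 13 21
f 19 21 20
f 20 21 22
f 20 22 16
f 21 13 23
f 21 23 22
f 22 23 24
f 22 24 16
f 23 13 25
f 23 25 24
f 24 25 26
f 24 26 16
f 25 13 27
f 25 27 26
f 26 27 28
f 26 28 16
f 27 13 29
f 27 29 28
f 28 29 30
f 28 30 16
f 29 13 31
f 29 31 30
f 30 31 32
f 30 32 16
f 31 13 33
f 31 33 32
f 32 33 34
f 32 34 16
f 33 13 35
f 33 35 34
f 34 35 36
f 34 36 16
f 35 13 37
f 35 37 36
f 36 37 38
f 36 38 16
f 37 13 39
f 37 39 38
f 38 39 40
f 38 40 16
f 39 13 14
f 39 14 40
f 40 14 15
f 40 15 16
f 42 41 45
f 42 45 43
f 43 45 46
f 43 46 44
f 45 41 47
f 45 47 46
f 46 47 48
f 46 48 44
f 47 41 49
f 47 49 48
f 48 49 50
f 48 50 44
f 49 41 51
f 49 51 50
f 50 51 52
f 50 52 44
f 51 41 53
f 51 53 52
f 52 53 54
f 52 54 44
f 53 41 55
f 53 55 54
f 54 55 56
f 54 56 44
f 55 41 57
f 55 57 56
f 56 57 58
f 56 58 44
f 57 41 59
f 57 59 58
f 58 59 60
f 58 60 44
f 59 41 61
f 59 61 60
f 60 61 62
f 60 62 44
f 61 41 63
f 61 63 62
f 62 63 64
f 62 64 44
f 63 41 65
f 63 65 64
f 64 65 66
f 64 66 44
f 65 41 67
f 65 67 66
f 66 67 68
f 66 68 44
f 67 41 69
f 67 69 68
f 68 69 70
f 68 70 44
f 69 41 71
f 69 71 70
f 70 71 72
f 70 72 44
f 71 41 42
f 71 42 72
f 72 42 43
f 72 43 44
f 74 76 73
f 77 74 73
f 73 76 75
f 75 77 73
f 74 80 76
f 78 74 77
f 78 80 74
f 76 80 75
f 79 77 75
f 75 80 79
f 79 78 77
f 80 78 79
f 82 81 84
f 82 84 83
f 84 81 85
f 84 85 83
f 85 81 86
f 85 86 83
f 86 81 87
f 86 87 83
f 87 81 88
f 87 88 83
f 88 81 89
f 88 89 83
f 89 81 90
f 89 90 83
f 90 81 91
f 90 91 83
f 91 81 92
f 91 92 83
f 92 81 93
f 92 93 83
f 93 81 94
f 93 94 83
f 94 81 82
f 94 82 83



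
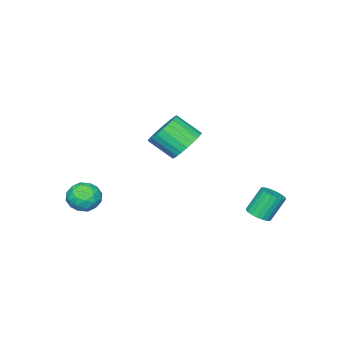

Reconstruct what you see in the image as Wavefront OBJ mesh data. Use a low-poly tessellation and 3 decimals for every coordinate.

v -0.453 0.527 2.415
v -0.184 0.086 1.778
v 0.161 -0.847 2.567
v -0.107 -0.407 3.205
v 0.079 0.25 1.856
v 0.425 -0.683 2.645
v 0.262 0.456 2.019
v 0.607 -0.477 2.809
v 0.336 0.673 2.243
v 0.681 -0.261 3.032
v 0.289 0.867 2.493
v 0.635 -0.066 3.282
v 0.13 1.009 2.731
v 0.476 0.076 3.52
v -0.118 1.078 2.921
v 0.228 0.145 3.71
v -0.417 1.063 3.034
v -0.071 0.13 3.823
v -0.721 0.967 3.053
v -0.376 0.034 3.842
v -0.985 0.803 2.975
v -0.639 -0.13 3.764
v -1.167 0.597 2.811
v -0.822 -0.336 3.601
v -1.241 0.381 2.588
v -0.896 -0.553 3.377
v -1.195 0.186 2.338
v -0.849 -0.747 3.127
v -1.036 0.044 2.1
v -0.69 -0.889 2.889
v -0.788 -0.025 1.91
v -0.442 -0.958 2.699
v -0.489 -0.01 1.797
v -0.143 -0.943 2.586
v 1.825 -2.192 -0.696
v 2.282 -2.727 -0.416
v 1.018 -3.053 -1.024
v 1.475 -3.588 -0.744
v 1.126 -3.106 -0.276
v 1.625 -2.574 -0.074
v 1.675 -3.206 -1.366
v 2.174 -2.674 -1.164
v 2.19 -3.353 -0.831
v 1.85 -3.292 -0.157
v 1.45 -2.488 -1.283
v 1.11 -2.427 -0.609
v 2.124 -2.384 -0.527
v 1.176 -3.396 -0.913
v 0.97 -3.113 -0.638
v 1.239 -3.428 -0.473
v 1.738 -2.294 -0.326
v 2.007 -2.608 -0.162
v 1.327 -2.831 -0.079
v 1.293 -3.172 -1.278
v 1.562 -3.486 -1.114
v 2.061 -2.352 -0.967
v 2.33 -2.667 -0.802
v 1.973 -2.949 -1.361
v 2.339 -3.066 -0.607
v 1.865 -3.573 -0.799
v 1.982 -3.348 -1.165
v 2.275 -3.035 -1.046
v 2.139 -3.03 -0.211
v 1.665 -3.536 -0.403
v 1.46 -3.253 -0.128
v 1.753 -2.94 -0.009
v 2.085 -3.398 -0.454
v 1.635 -2.244 -1.037
v 1.161 -2.75 -1.229
v 1.547 -2.84 -1.431
v 1.84 -2.527 -1.312
v 1.435 -2.207 -0.641
v 0.961 -2.714 -0.833
v 1.025 -2.745 -0.394
v 1.318 -2.432 -0.275
v 1.215 -2.382 -0.986
v -3.018 2.048 -2.041
v -2.552 2.304 -1.867
v -3.115 2.609 -0.805
v -3.582 2.352 -0.979
v -2.664 2.477 -1.976
v -3.228 2.781 -0.914
v -2.838 2.575 -2.096
v -3.401 2.879 -1.034
v -3.042 2.582 -2.207
v -3.606 2.886 -1.145
v -3.243 2.497 -2.289
v -3.807 2.801 -1.227
v -3.405 2.334 -2.328
v -3.968 2.638 -1.266
v -3.5 2.122 -2.317
v -4.063 2.426 -1.256
v -3.511 1.896 -2.259
v -4.075 2.201 -1.197
v -3.438 1.697 -2.163
v -4.001 2.002 -1.101
v -3.291 1.559 -2.046
v -3.855 1.863 -0.984
v -3.098 1.505 -1.928
v -3.662 1.809 -0.866
v -2.891 1.545 -1.829
v -3.455 1.849 -0.768
v -2.706 1.672 -1.767
v -3.269 1.976 -0.706
v -2.575 1.864 -1.753
v -3.138 2.168 -0.691
v -2.52 2.088 -1.788
v -3.084 2.392 -0.726
f 2 1 5
f 2 5 3
f 3 5 6
f 3 6 4
f 5 1 7
f 5 7 6
f 6 7 8
f 6 8 4
f 7 1 9
f 7 9 8
f 8 9 10
f 8 10 4
f 9 1 11
f 9 11 10
f 10 11 12
f 10 12 4
f 11 1 13
f 11 13 12
f 12 13 14
f 12 14 4
f 13 1 15
f 13 15 14
f 14 15 16
f 14 16 4
f 15 1 17
f 15 17 16
f 16 17 18
f 16 18 4
f 17 1 19
f 17 19 18
f 18 19 20
f 18 20 4
f 19 1 21
f 19 21 20
f 20 21 22
f 20 22 4
f 21 1 23
f 21 23 22
f 22 23 24
f 22 24 4
f 23 1 25
f 23 25 24
f 24 25 26
f 24 26 4
f 25 1 27
f 25 27 26
f 26 27 28
f 26 28 4
f 27 1 29
f 27 29 28
f 28 29 30
f 28 30 4
f 29 1 31
f 29 31 30
f 30 31 32
f 30 32 4
f 31 1 33
f 31 33 32
f 32 33 34
f 32 34 4
f 33 1 2
f 33 2 34
f 34 2 3
f 34 3 4
f 35 72 51
f 72 46 75
f 51 75 40
f 72 75 51
f 35 51 47
f 51 40 52
f 47 52 36
f 51 52 47
f 35 47 56
f 47 36 57
f 56 57 42
f 47 57 56
f 35 56 68
f 56 42 71
f 68 71 45
f 56 71 68
f 35 68 72
f 68 45 76
f 72 76 46
f 68 76 72
f 36 52 63
f 52 40 66
f 63 66 44
f 52 66 63
f 40 75 53
f 75 46 74
f 53 74 39
f 75 74 53
f 46 76 73
f 76 45 69
f 73 69 37
f 76 69 73
f 45 71 70
f 71 42 58
f 70 58 41
f 71 58 70
f 42 57 62
f 57 36 59
f 62 59 43
f 57 59 62
f 38 64 50
f 64 44 65
f 50 65 39
f 64 65 50
f 38 50 48
f 50 39 49
f 48 49 37
f 50 49 48
f 38 48 55
f 48 37 54
f 55 54 41
f 48 54 55
f 38 55 60
f 55 41 61
f 60 61 43
f 55 61 60
f 38 60 64
f 60 43 67
f 64 67 44
f 60 67 64
f 39 65 53
f 65 44 66
f 53 66 40
f 65 66 53
f 37 49 73
f 49 39 74
f 73 74 46
f 49 74 73
f 41 54 70
f 54 37 69
f 70 69 45
f 54 69 70
f 43 61 62
f 61 41 58
f 62 58 42
f 61 58 62
f 44 67 63
f 67 43 59
f 63 59 36
f 67 59 63
f 78 77 81
f 78 81 79
f 79 81 82
f 79 82 80
f 81 77 83
f 81 83 82
f 82 83 84
f 82 84 80
f 83 77 85
f 83 85 84
f 84 85 86
f 84 86 80
f 85 77 87
f 85 87 86
f 86 87 88
f 86 88 80
f 87 77 89
f 87 89 88
f 88 89 90
f 88 90 80
f 89 77 91
f 89 91 90
f 90 91 92
f 90 92 80
f 91 77 93
f 91 93 92
f 92 93 94
f 92 94 80
f 93 77 95
f 93 95 94
f 94 95 96
f 94 96 80
f 95 77 97
f 95 97 96
f 96 97 98
f 96 98 80
f 97 77 99
f 97 99 98
f 98 99 100
f 98 100 80
f 99 77 101
f 99 101 100
f 100 101 102
f 100 102 80
f 101 77 103
f 101 103 102
f 102 103 104
f 102 104 80
f 103 77 105
f 103 105 104
f 104 105 106
f 104 106 80
f 105 77 107
f 105 107 106
f 106 107 108
f 106 108 80
f 107 77 78
f 107 78 108
f 108 78 79
f 108 79 80



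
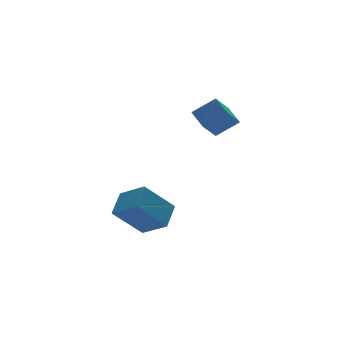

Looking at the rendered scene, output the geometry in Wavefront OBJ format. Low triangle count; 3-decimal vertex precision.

v 3.147 -2.323 0.853
v 2.134 -2.856 1.807
v 3.134 -1.217 1.457
v 2.122 -1.751 2.412
v 4.218 -2.789 1.728
v 3.206 -3.323 2.683
v 4.206 -1.684 2.333
v 3.193 -2.217 3.287
v -2.556 -2.461 -3.214
v -1.919 -3.768 -2.414
v -1.637 -1.521 -2.412
v -1 -2.828 -1.611
v -1.02 -2.652 -4.749
v -0.383 -3.959 -3.948
v -0.101 -1.712 -3.946
v 0.536 -3.019 -3.146
f 2 4 1
f 5 2 1
f 1 4 3
f 3 5 1
f 2 8 4
f 6 2 5
f 6 8 2
f 4 8 3
f 7 5 3
f 3 8 7
f 7 6 5
f 8 6 7
f 10 12 9
f 13 10 9
f 9 12 11
f 11 13 9
f 10 16 12
f 14 10 13
f 14 16 10
f 12 16 11
f 15 13 11
f 11 16 15
f 15 14 13
f 16 14 15



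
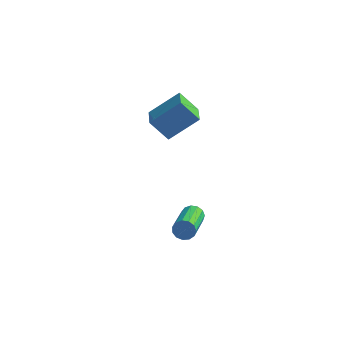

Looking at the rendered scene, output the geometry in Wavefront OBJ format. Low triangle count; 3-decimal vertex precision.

v 1.927 -1.408 2.097
v 1.122 -1.596 3.035
v 1.354 -0.432 1.801
v 0.549 -0.62 2.738
v 2.931 -0.5 3.142
v 2.126 -0.688 4.079
v 2.358 0.476 2.845
v 1.553 0.288 3.783
v 3.148 -1.485 -2.564
v 3.45 -1.578 -2.978
v 3.993 -3.427 -2.169
v 3.692 -3.335 -1.756
v 3.619 -1.442 -2.781
v 4.162 -3.291 -1.973
v 3.639 -1.32 -2.516
v 4.182 -3.169 -1.707
v 3.503 -1.251 -2.266
v 4.046 -3.1 -1.457
v 3.255 -1.256 -2.11
v 3.798 -3.105 -1.302
v 2.973 -1.334 -2.099
v 3.516 -3.183 -1.29
v 2.746 -1.46 -2.236
v 3.289 -3.309 -1.427
v 2.648 -1.594 -2.477
v 3.191 -3.443 -1.668
v 2.708 -1.694 -2.745
v 3.251 -3.543 -1.937
v 2.908 -1.728 -2.957
v 3.451 -3.577 -2.148
v 3.185 -1.684 -3.043
v 3.728 -3.533 -2.235
f 2 4 1
f 5 2 1
f 1 4 3
f 3 5 1
f 2 8 4
f 6 2 5
f 6 8 2
f 4 8 3
f 7 5 3
f 3 8 7
f 7 6 5
f 8 6 7
f 10 9 13
f 10 13 11
f 11 13 14
f 11 14 12
f 13 9 15
f 13 15 14
f 14 15 16
f 14 16 12
f 15 9 17
f 15 17 16
f 16 17 18
f 16 18 12
f 17 9 19
f 17 19 18
f 18 19 20
f 18 20 12
f 19 9 21
f 19 21 20
f 20 21 22
f 20 22 12
f 21 9 23
f 21 23 22
f 22 23 24
f 22 24 12
f 23 9 25
f 23 25 24
f 24 25 26
f 24 26 12
f 25 9 27
f 25 27 26
f 26 27 28
f 26 28 12
f 27 9 29
f 27 29 28
f 28 29 30
f 28 30 12
f 29 9 31
f 29 31 30
f 30 31 32
f 30 32 12
f 31 9 10
f 31 10 32
f 32 10 11
f 32 11 12



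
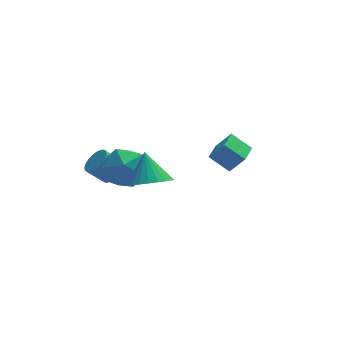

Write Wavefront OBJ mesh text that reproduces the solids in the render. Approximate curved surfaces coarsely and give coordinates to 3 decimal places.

v 1.141 1.13 1.722
v 1.8 0.857 2.675
v 1.712 2.204 1.635
v 2.371 1.932 2.588
v 2.009 0.608 0.972
v 2.668 0.336 1.925
v 2.58 1.683 0.885
v 3.239 1.41 1.838
v -2.243 -2.519 3.197
v -1.372 -2.974 3.594
v -2.297 -1.481 4.503
v -1.207 -2.673 3.362
v -1.201 -2.349 3.105
v -1.353 -2.051 2.862
v -1.64 -1.824 2.67
v -2.02 -1.703 2.558
v -2.433 -1.706 2.543
v -2.817 -1.833 2.628
v -3.114 -2.064 2.799
v -3.279 -2.365 3.031
v -3.285 -2.689 3.288
v -3.133 -2.987 3.531
v -2.846 -3.214 3.724
v -2.467 -3.335 3.835
v -2.053 -3.332 3.85
v -1.669 -3.205 3.765
v -3.01 2.978 -0.097
v -2.535 3.369 0.332
v -3.355 3.472 1.146
v -3.83 3.082 0.717
v -2.661 3.583 0.177
v -3.481 3.686 0.992
v -2.841 3.705 -0.019
v -3.661 3.808 0.795
v -3.046 3.716 -0.227
v -3.866 3.819 0.587
v -3.246 3.615 -0.415
v -4.066 3.718 0.399
v -3.41 3.417 -0.555
v -4.23 3.52 0.259
v -3.513 3.152 -0.626
v -4.333 3.256 0.189
v -3.539 2.861 -0.615
v -4.359 2.964 0.199
v -3.485 2.588 -0.526
v -4.305 2.691 0.288
v -3.359 2.374 -0.372
v -4.179 2.477 0.443
v -3.179 2.252 -0.175
v -3.999 2.355 0.639
v -2.974 2.241 0.033
v -3.794 2.344 0.847
v -2.774 2.342 0.221
v -3.594 2.445 1.035
v -2.61 2.54 0.361
v -3.43 2.643 1.175
v -2.507 2.804 0.431
v -3.327 2.908 1.246
v -2.481 3.096 0.421
v -3.301 3.199 1.235
v -3.589 1.639 1.881
v -2.395 1.752 2.197
v -3.305 -0.312 1.503
v -2.111 -0.199 1.819
v -2.994 -0.101 2.685
v -3.17 1.105 2.919
v -2.53 0.335 0.781
v -2.706 1.541 1.015
v -1.741 0.946 1.518
v -2.027 0.676 2.694
v -3.673 0.764 1.006
v -3.959 0.494 2.182
f 2 4 1
f 5 2 1
f 1 4 3
f 3 5 1
f 2 8 4
f 6 2 5
f 6 8 2
f 4 8 3
f 7 5 3
f 3 8 7
f 7 6 5
f 8 6 7
f 10 9 12
f 10 12 11
f 12 9 13
f 12 13 11
f 13 9 14
f 13 14 11
f 14 9 15
f 14 15 11
f 15 9 16
f 15 16 11
f 16 9 17
f 16 17 11
f 17 9 18
f 17 18 11
f 18 9 19
f 18 19 11
f 19 9 20
f 19 20 11
f 20 9 21
f 20 21 11
f 21 9 22
f 21 22 11
f 22 9 23
f 22 23 11
f 23 9 24
f 23 24 11
f 24 9 25
f 24 25 11
f 25 9 26
f 25 26 11
f 26 9 10
f 26 10 11
f 28 27 31
f 28 31 29
f 29 31 32
f 29 32 30
f 31 27 33
f 31 33 32
f 32 33 34
f 32 34 30
f 33 27 35
f 33 35 34
f 34 35 36
f 34 36 30
f 35 27 37
f 35 37 36
f 36 37 38
f 36 38 30
f 37 27 39
f 37 39 38
f 38 39 40
f 38 40 30
f 39 27 41
f 39 41 40
f 40 41 42
f 40 42 30
f 41 27 43
f 41 43 42
f 42 43 44
f 42 44 30
f 43 27 45
f 43 45 44
f 44 45 46
f 44 46 30
f 45 27 47
f 45 47 46
f 46 47 48
f 46 48 30
f 47 27 49
f 47 49 48
f 48 49 50
f 48 50 30
f 49 27 51
f 49 51 50
f 50 51 52
f 50 52 30
f 51 27 53
f 51 53 52
f 52 53 54
f 52 54 30
f 53 27 55
f 53 55 54
f 54 55 56
f 54 56 30
f 55 27 57
f 55 57 56
f 56 57 58
f 56 58 30
f 57 27 59
f 57 59 58
f 58 59 60
f 58 60 30
f 59 27 28
f 59 28 60
f 60 28 29
f 60 29 30
f 61 72 66
f 61 66 62
f 61 62 68
f 61 68 71
f 61 71 72
f 62 66 70
f 66 72 65
f 72 71 63
f 71 68 67
f 68 62 69
f 64 70 65
f 64 65 63
f 64 63 67
f 64 67 69
f 64 69 70
f 65 70 66
f 63 65 72
f 67 63 71
f 69 67 68
f 70 69 62



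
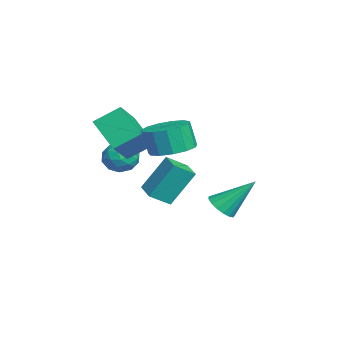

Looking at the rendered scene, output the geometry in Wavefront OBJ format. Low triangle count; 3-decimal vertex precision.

v -0.287 0.549 -3.247
v 0.449 0.302 -3.057
v -0.193 2.031 -1.693
v 0.509 0.574 -3.32
v 0.386 0.841 -3.566
v 0.109 1.04 -3.739
v -0.259 1.127 -3.8
v -0.634 1.081 -3.734
v -0.929 0.914 -3.556
v -1.077 0.663 -3.308
v -1.044 0.386 -3.046
v -0.838 0.146 -2.83
v -0.506 -0.001 -2.709
v -0.123 -0.023 -2.712
v 0.221 0.087 -2.838
v -1.382 -2.003 -2.958
v -1.096 -2.958 -2.325
v -1.571 -0.898 -1.206
v -1.286 -1.853 -0.573
v -0.174 -1.687 -3.027
v 0.111 -2.642 -2.394
v -0.364 -0.582 -1.275
v -0.078 -1.537 -0.642
v 3.547 -1.714 1.666
v 4.58 -1.724 1.79
v 4.425 -2.016 3.057
v 3.393 -2.006 2.934
v 4.406 -1.175 1.895
v 4.252 -1.467 3.163
v 3.96 -0.796 1.928
v 3.806 -1.088 3.196
v 3.383 -0.709 1.878
v 3.228 -1.001 3.145
v 2.858 -0.941 1.76
v 2.703 -1.233 3.028
v 2.552 -1.418 1.613
v 2.397 -1.71 2.881
v 2.561 -1.99 1.483
v 2.407 -2.282 2.75
v 2.884 -2.473 1.41
v 2.73 -2.765 2.678
v 3.418 -2.716 1.42
v 3.263 -3.008 2.687
v 3.992 -2.64 1.507
v 3.838 -2.932 2.775
v 4.425 -2.271 1.645
v 4.271 -2.563 2.913
v 0.273 -4.442 1.521
v 1.49 -5.026 2.572
v 0.156 -3.258 2.315
v 1.372 -3.843 3.366
v 1.628 -3.577 0.434
v 2.844 -4.162 1.485
v 1.51 -2.394 1.228
v 2.727 -2.978 2.279
v -1.659 -3.095 -0.665
v -0.819 -3.254 -0.96
v -1.741 -4.466 -0.16
v -0.901 -4.625 -0.455
v -1.037 -4.062 0.24
v -0.986 -3.215 -0.073
v -1.574 -4.505 -1.047
v -1.523 -3.658 -1.36
v -0.767 -4.125 -1.197
v -0.435 -3.852 -0.401
v -2.125 -3.868 -0.719
v -1.793 -3.595 0.077
v -1.232 -3.054 -0.857
v -1.328 -4.666 -0.263
v -1.408 -4.335 0.145
v -0.914 -4.428 -0.028
v -1.33 -3.031 -0.335
v -0.837 -3.125 -0.509
v -0.964 -3.6 0.197
v -1.723 -4.595 -0.611
v -1.23 -4.689 -0.785
v -1.646 -3.292 -1.092
v -1.152 -3.385 -1.265
v -1.596 -4.12 -1.317
v -0.707 -3.66 -1.17
v -0.755 -4.465 -0.873
v -1.151 -4.395 -1.221
v -1.121 -3.897 -1.404
v -0.512 -3.499 -0.702
v -0.56 -4.305 -0.405
v -0.64 -3.974 0.003
v -0.611 -3.476 -0.18
v -0.481 -4.011 -0.841
v -2 -3.415 -0.715
v -2.048 -4.221 -0.418
v -1.949 -4.244 -0.94
v -1.92 -3.746 -1.123
v -1.805 -3.255 -0.247
v -1.853 -4.06 0.05
v -1.439 -3.823 0.284
v -1.409 -3.325 0.101
v -2.079 -3.709 -0.279
f 2 1 4
f 2 4 3
f 4 1 5
f 4 5 3
f 5 1 6
f 5 6 3
f 6 1 7
f 6 7 3
f 7 1 8
f 7 8 3
f 8 1 9
f 8 9 3
f 9 1 10
f 9 10 3
f 10 1 11
f 10 11 3
f 11 1 12
f 11 12 3
f 12 1 13
f 12 13 3
f 13 1 14
f 13 14 3
f 14 1 15
f 14 15 3
f 15 1 2
f 15 2 3
f 17 19 16
f 20 17 16
f 16 19 18
f 18 20 16
f 17 23 19
f 21 17 20
f 21 23 17
f 19 23 18
f 22 20 18
f 18 23 22
f 22 21 20
f 23 21 22
f 25 24 28
f 25 28 26
f 26 28 29
f 26 29 27
f 28 24 30
f 28 30 29
f 29 30 31
f 29 31 27
f 30 24 32
f 30 32 31
f 31 32 33
f 31 33 27
f 32 24 34
f 32 34 33
f 33 34 35
f 33 35 27
f 34 24 36
f 34 36 35
f 35 36 37
f 35 37 27
f 36 24 38
f 36 38 37
f 37 38 39
f 37 39 27
f 38 24 40
f 38 40 39
f 39 40 41
f 39 41 27
f 40 24 42
f 40 42 41
f 41 42 43
f 41 43 27
f 42 24 44
f 42 44 43
f 43 44 45
f 43 45 27
f 44 24 46
f 44 46 45
f 45 46 47
f 45 47 27
f 46 24 25
f 46 25 47
f 47 25 26
f 47 26 27
f 49 51 48
f 52 49 48
f 48 51 50
f 50 52 48
f 49 55 51
f 53 49 52
f 53 55 49
f 51 55 50
f 54 52 50
f 50 55 54
f 54 53 52
f 55 53 54
f 56 93 72
f 93 67 96
f 72 96 61
f 93 96 72
f 56 72 68
f 72 61 73
f 68 73 57
f 72 73 68
f 56 68 77
f 68 57 78
f 77 78 63
f 68 78 77
f 56 77 89
f 77 63 92
f 89 92 66
f 77 92 89
f 56 89 93
f 89 66 97
f 93 97 67
f 89 97 93
f 57 73 84
f 73 61 87
f 84 87 65
f 73 87 84
f 61 96 74
f 96 67 95
f 74 95 60
f 96 95 74
f 67 97 94
f 97 66 90
f 94 90 58
f 97 90 94
f 66 92 91
f 92 63 79
f 91 79 62
f 92 79 91
f 63 78 83
f 78 57 80
f 83 80 64
f 78 80 83
f 59 85 71
f 85 65 86
f 71 86 60
f 85 86 71
f 59 71 69
f 71 60 70
f 69 70 58
f 71 70 69
f 59 69 76
f 69 58 75
f 76 75 62
f 69 75 76
f 59 76 81
f 76 62 82
f 81 82 64
f 76 82 81
f 59 81 85
f 81 64 88
f 85 88 65
f 81 88 85
f 60 86 74
f 86 65 87
f 74 87 61
f 86 87 74
f 58 70 94
f 70 60 95
f 94 95 67
f 70 95 94
f 62 75 91
f 75 58 90
f 91 90 66
f 75 90 91
f 64 82 83
f 82 62 79
f 83 79 63
f 82 79 83
f 65 88 84
f 88 64 80
f 84 80 57
f 88 80 84



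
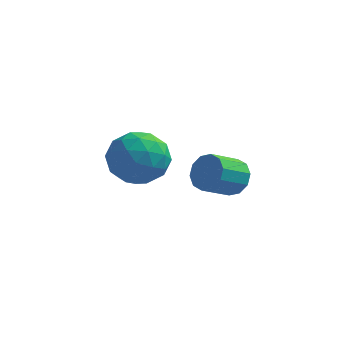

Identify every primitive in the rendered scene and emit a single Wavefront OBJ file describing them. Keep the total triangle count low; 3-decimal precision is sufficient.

v 2.14 0.607 0.583
v 2.504 0.741 1.153
v 1.865 -0.054 1.748
v 1.5 -0.187 1.177
v 2.169 1.005 1.146
v 1.53 0.211 1.74
v 1.823 1.117 0.924
v 1.184 0.323 1.518
v 1.598 1.034 0.571
v 0.959 0.24 1.166
v 1.579 0.789 0.223
v 0.94 -0.006 0.818
v 1.775 0.474 0.012
v 1.136 -0.321 0.607
v 2.11 0.209 0.02
v 1.471 -0.585 0.614
v 2.456 0.097 0.242
v 1.817 -0.697 0.836
v 2.681 0.18 0.594
v 2.042 -0.614 1.189
v 2.7 0.426 0.942
v 2.061 -0.369 1.537
v -1.671 3.445 -0.643
v -0.974 2.761 -1.18
v -1.906 2.199 0.64
v -1.209 1.515 0.103
v -0.819 2.439 0.588
v -0.674 3.21 -0.205
v -2.206 1.75 -0.335
v -2.061 2.521 -1.128
v -1.305 1.714 -0.99
v -0.447 2.14 -0.419
v -2.433 2.82 -0.121
v -1.575 3.246 0.45
v -1.302 3.212 -1.024
v -1.578 1.748 0.484
v -1.348 2.291 0.769
v -0.939 1.889 0.453
v -1.126 3.476 -0.451
v -0.716 3.074 -0.767
v -0.624 2.885 0.272
v -2.164 1.886 0.227
v -1.754 1.484 -0.089
v -1.941 3.071 -0.993
v -1.532 2.669 -1.309
v -2.256 2.075 -0.812
v -1.087 2.195 -1.228
v -1.225 1.462 -0.474
v -1.811 1.601 -0.731
v -1.726 2.053 -1.197
v -0.583 2.445 -0.893
v -0.721 1.713 -0.139
v -0.491 2.256 0.146
v -0.406 2.709 -0.32
v -0.777 1.83 -0.781
v -2.159 3.247 -0.401
v -2.297 2.515 0.353
v -2.474 2.251 -0.22
v -2.389 2.704 -0.686
v -1.655 3.498 -0.066
v -1.793 2.765 0.688
v -1.154 2.907 0.657
v -1.069 3.359 0.191
v -2.103 3.13 0.241
f 2 1 5
f 2 5 3
f 3 5 6
f 3 6 4
f 5 1 7
f 5 7 6
f 6 7 8
f 6 8 4
f 7 1 9
f 7 9 8
f 8 9 10
f 8 10 4
f 9 1 11
f 9 11 10
f 10 11 12
f 10 12 4
f 11 1 13
f 11 13 12
f 12 13 14
f 12 14 4
f 13 1 15
f 13 15 14
f 14 15 16
f 14 16 4
f 15 1 17
f 15 17 16
f 16 17 18
f 16 18 4
f 17 1 19
f 17 19 18
f 18 19 20
f 18 20 4
f 19 1 21
f 19 21 20
f 20 21 22
f 20 22 4
f 21 1 2
f 21 2 22
f 22 2 3
f 22 3 4
f 23 60 39
f 60 34 63
f 39 63 28
f 60 63 39
f 23 39 35
f 39 28 40
f 35 40 24
f 39 40 35
f 23 35 44
f 35 24 45
f 44 45 30
f 35 45 44
f 23 44 56
f 44 30 59
f 56 59 33
f 44 59 56
f 23 56 60
f 56 33 64
f 60 64 34
f 56 64 60
f 24 40 51
f 40 28 54
f 51 54 32
f 40 54 51
f 28 63 41
f 63 34 62
f 41 62 27
f 63 62 41
f 34 64 61
f 64 33 57
f 61 57 25
f 64 57 61
f 33 59 58
f 59 30 46
f 58 46 29
f 59 46 58
f 30 45 50
f 45 24 47
f 50 47 31
f 45 47 50
f 26 52 38
f 52 32 53
f 38 53 27
f 52 53 38
f 26 38 36
f 38 27 37
f 36 37 25
f 38 37 36
f 26 36 43
f 36 25 42
f 43 42 29
f 36 42 43
f 26 43 48
f 43 29 49
f 48 49 31
f 43 49 48
f 26 48 52
f 48 31 55
f 52 55 32
f 48 55 52
f 27 53 41
f 53 32 54
f 41 54 28
f 53 54 41
f 25 37 61
f 37 27 62
f 61 62 34
f 37 62 61
f 29 42 58
f 42 25 57
f 58 57 33
f 42 57 58
f 31 49 50
f 49 29 46
f 50 46 30
f 49 46 50
f 32 55 51
f 55 31 47
f 51 47 24
f 55 47 51



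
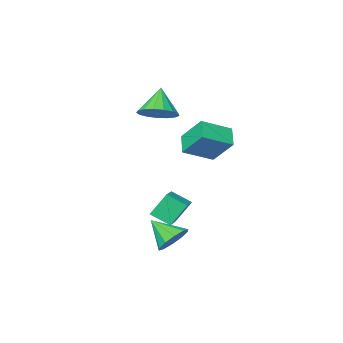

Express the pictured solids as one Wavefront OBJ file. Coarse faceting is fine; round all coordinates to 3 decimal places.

v 2.377 3.541 -1.859
v 3.125 3.724 -2.078
v 2.863 2.559 -1.021
v 3.008 4.001 -1.686
v 2.65 4.103 -1.36
v 2.189 3.99 -1.224
v 1.799 3.705 -1.332
v 1.63 3.358 -1.641
v 1.746 3.081 -2.033
v 2.104 2.979 -2.359
v 2.566 3.093 -2.494
v 2.956 3.377 -2.387
v 0.201 -1.567 3.181
v 0.653 -2.34 2.969
v -0.321 -2.213 4.419
v 0.942 -2.112 3.21
v 1.062 -1.759 3.444
v 0.984 -1.362 3.619
v 0.727 -1.012 3.693
v 0.35 -0.79 3.65
v -0.062 -0.745 3.499
v -0.413 -0.889 3.276
v -0.624 -1.188 3.031
v -0.645 -1.574 2.821
v -0.473 -1.959 2.693
v -0.146 -2.254 2.677
v 0.26 -2.391 2.776
v 1.041 -0.363 -1.933
v 0.355 -0.16 -0.871
v 0.433 0.301 -2.453
v -0.253 0.504 -1.392
v 1.833 0.616 -1.608
v 1.147 0.819 -0.547
v 1.225 1.28 -2.129
v 0.539 1.483 -1.067
v -0.976 1.022 1.113
v -1.373 0.256 1.711
v -1.301 2.075 2.245
v -1.698 1.309 2.844
v 0.378 0.791 1.716
v -0.019 0.025 2.315
v 0.053 1.844 2.849
v -0.344 1.078 3.447
f 2 1 4
f 2 4 3
f 4 1 5
f 4 5 3
f 5 1 6
f 5 6 3
f 6 1 7
f 6 7 3
f 7 1 8
f 7 8 3
f 8 1 9
f 8 9 3
f 9 1 10
f 9 10 3
f 10 1 11
f 10 11 3
f 11 1 12
f 11 12 3
f 12 1 2
f 12 2 3
f 14 13 16
f 14 16 15
f 16 13 17
f 16 17 15
f 17 13 18
f 17 18 15
f 18 13 19
f 18 19 15
f 19 13 20
f 19 20 15
f 20 13 21
f 20 21 15
f 21 13 22
f 21 22 15
f 22 13 23
f 22 23 15
f 23 13 24
f 23 24 15
f 24 13 25
f 24 25 15
f 25 13 26
f 25 26 15
f 26 13 27
f 26 27 15
f 27 13 14
f 27 14 15
f 29 31 28
f 32 29 28
f 28 31 30
f 30 32 28
f 29 35 31
f 33 29 32
f 33 35 29
f 31 35 30
f 34 32 30
f 30 35 34
f 34 33 32
f 35 33 34
f 37 39 36
f 40 37 36
f 36 39 38
f 38 40 36
f 37 43 39
f 41 37 40
f 41 43 37
f 39 43 38
f 42 40 38
f 38 43 42
f 42 41 40
f 43 41 42



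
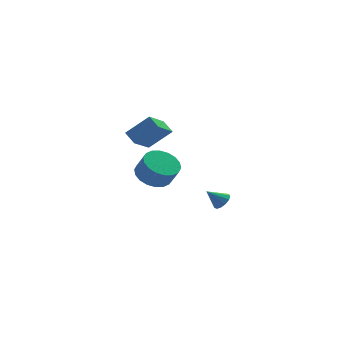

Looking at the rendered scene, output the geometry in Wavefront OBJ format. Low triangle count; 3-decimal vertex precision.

v -1.668 -3.184 -0.717
v -0.894 -3.717 -1.25
v -0.479 -4.209 -0.156
v -1.252 -3.676 0.377
v -0.682 -3.299 -1.143
v -0.266 -3.791 -0.048
v -0.665 -2.859 -0.951
v -0.25 -3.35 0.143
v -0.847 -2.482 -0.714
v -0.431 -2.974 0.381
v -1.191 -2.245 -0.476
v -0.776 -2.737 0.618
v -1.63 -2.194 -0.287
v -1.214 -2.686 0.808
v -2.076 -2.339 -0.183
v -1.661 -2.831 0.912
v -2.441 -2.651 -0.184
v -2.026 -3.143 0.91
v -2.654 -3.069 -0.292
v -2.238 -3.561 0.803
v -2.67 -3.51 -0.483
v -2.255 -4.001 0.611
v -2.489 -3.886 -0.721
v -2.073 -4.378 0.374
v -2.144 -4.123 -0.958
v -1.729 -4.615 0.136
v -1.706 -4.174 -1.148
v -1.29 -4.666 -0.053
v -1.259 -4.029 -1.252
v -0.844 -4.521 -0.157
v -0.771 3.857 -2.182
v -1.797 2.571 -1.115
v -1.172 4.595 -1.677
v -2.197 3.31 -0.611
v 0.597 3.77 -0.969
v -0.428 2.485 0.097
v 0.197 4.509 -0.465
v -0.829 3.223 0.602
v 2.506 -1.175 -4.228
v 2.921 -0.953 -3.809
v 1.634 -1.125 -3.392
v 2.782 -0.67 -3.972
v 2.555 -0.547 -4.216
v 2.313 -0.624 -4.464
v 2.132 -0.876 -4.637
v 2.07 -1.222 -4.68
v 2.147 -1.554 -4.58
v 2.338 -1.766 -4.369
v 2.582 -1.79 -4.112
v 2.802 -1.619 -3.893
v 2.929 -1.307 -3.78
f 2 1 5
f 2 5 3
f 3 5 6
f 3 6 4
f 5 1 7
f 5 7 6
f 6 7 8
f 6 8 4
f 7 1 9
f 7 9 8
f 8 9 10
f 8 10 4
f 9 1 11
f 9 11 10
f 10 11 12
f 10 12 4
f 11 1 13
f 11 13 12
f 12 13 14
f 12 14 4
f 13 1 15
f 13 15 14
f 14 15 16
f 14 16 4
f 15 1 17
f 15 17 16
f 16 17 18
f 16 18 4
f 17 1 19
f 17 19 18
f 18 19 20
f 18 20 4
f 19 1 21
f 19 21 20
f 20 21 22
f 20 22 4
f 21 1 23
f 21 23 22
f 22 23 24
f 22 24 4
f 23 1 25
f 23 25 24
f 24 25 26
f 24 26 4
f 25 1 27
f 25 27 26
f 26 27 28
f 26 28 4
f 27 1 29
f 27 29 28
f 28 29 30
f 28 30 4
f 29 1 2
f 29 2 30
f 30 2 3
f 30 3 4
f 32 34 31
f 35 32 31
f 31 34 33
f 33 35 31
f 32 38 34
f 36 32 35
f 36 38 32
f 34 38 33
f 37 35 33
f 33 38 37
f 37 36 35
f 38 36 37
f 40 39 42
f 40 42 41
f 42 39 43
f 42 43 41
f 43 39 44
f 43 44 41
f 44 39 45
f 44 45 41
f 45 39 46
f 45 46 41
f 46 39 47
f 46 47 41
f 47 39 48
f 47 48 41
f 48 39 49
f 48 49 41
f 49 39 50
f 49 50 41
f 50 39 51
f 50 51 41
f 51 39 40
f 51 40 41

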